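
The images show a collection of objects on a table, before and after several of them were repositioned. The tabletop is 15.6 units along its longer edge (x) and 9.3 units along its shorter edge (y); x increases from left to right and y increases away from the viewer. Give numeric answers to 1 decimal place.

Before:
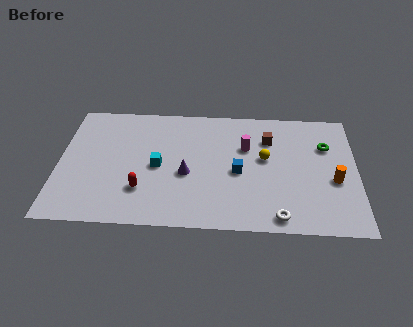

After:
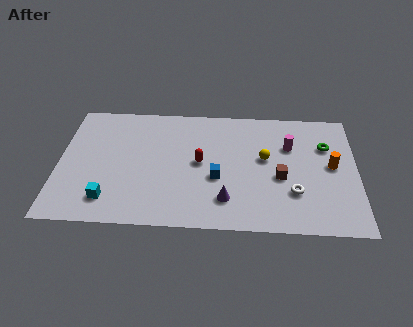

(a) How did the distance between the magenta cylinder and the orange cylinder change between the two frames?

-2.5

They were about 5.1 units apart before and 2.6 after — 2.5 units closer together.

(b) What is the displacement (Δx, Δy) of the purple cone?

(2.1, -1.8)

The purple cone was at about (6.7, 3.9) and moved to about (8.8, 2.1).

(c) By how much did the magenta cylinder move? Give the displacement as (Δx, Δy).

(2.3, 0.2)

The magenta cylinder started near (9.8, 6.1) and ended near (12.1, 6.3).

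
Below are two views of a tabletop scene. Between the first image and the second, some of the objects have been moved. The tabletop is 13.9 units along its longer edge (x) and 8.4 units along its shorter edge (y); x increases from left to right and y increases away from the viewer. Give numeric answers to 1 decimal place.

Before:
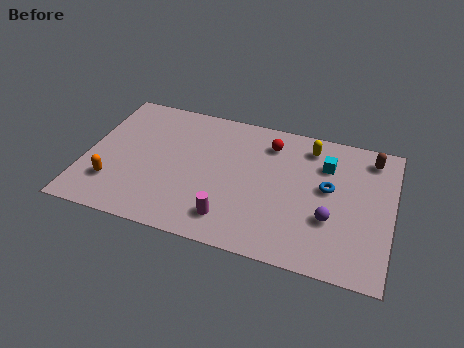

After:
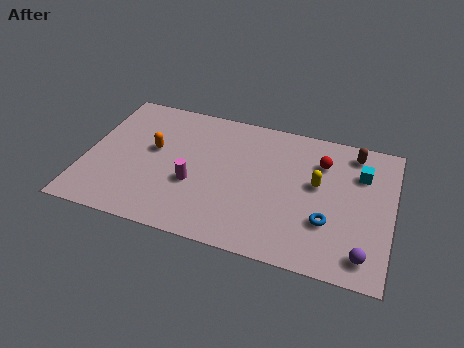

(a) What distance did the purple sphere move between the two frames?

2.3

The purple sphere was near (11.2, 2.9) before and (12.8, 1.3) after, so it travelled √(1.6² + 1.6²) ≈ 2.3 units.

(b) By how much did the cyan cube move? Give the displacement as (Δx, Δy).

(1.6, -0.1)

The cyan cube was at about (10.8, 6.1) and moved to about (12.4, 6.0).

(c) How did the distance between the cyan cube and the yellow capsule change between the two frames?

+1.0

They were about 1.2 units apart before and 2.2 after — 1.0 units further apart.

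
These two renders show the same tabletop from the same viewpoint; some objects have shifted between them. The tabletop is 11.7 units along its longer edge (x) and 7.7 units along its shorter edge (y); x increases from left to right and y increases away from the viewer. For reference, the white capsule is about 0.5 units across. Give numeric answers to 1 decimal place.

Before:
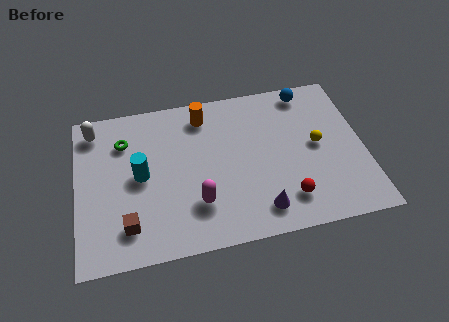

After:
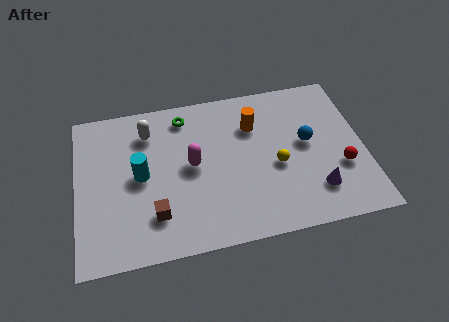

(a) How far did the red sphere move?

2.5

The red sphere moved from about (8.4, 1.6) to (10.7, 2.7), a distance of √(2.3² + 1.1²) ≈ 2.5.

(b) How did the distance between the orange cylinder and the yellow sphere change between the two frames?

-2.8

The distance was about 5.1 in the first image and 2.3 in the second, so they moved 2.8 units closer together.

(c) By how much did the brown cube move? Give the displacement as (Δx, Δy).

(1.1, 0.3)

The brown cube was at about (2.0, 1.6) and moved to about (3.1, 1.9).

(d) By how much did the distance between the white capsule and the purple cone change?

-0.5

Before: roughly 8.3 units apart; after: 7.8. That's 0.5 units closer together.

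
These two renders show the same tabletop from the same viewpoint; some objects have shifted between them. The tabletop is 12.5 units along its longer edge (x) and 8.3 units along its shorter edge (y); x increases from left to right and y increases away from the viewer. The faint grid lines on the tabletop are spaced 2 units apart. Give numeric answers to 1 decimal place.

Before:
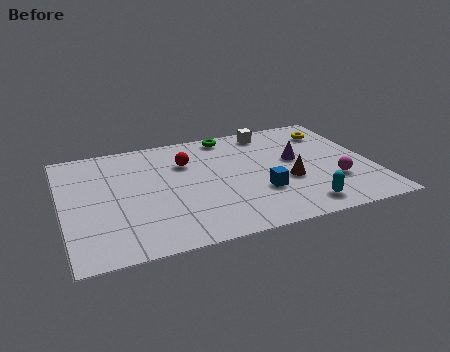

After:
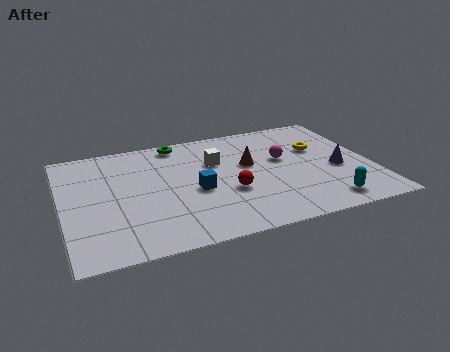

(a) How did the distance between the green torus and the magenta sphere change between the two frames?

-1.3

The distance was about 6.1 in the first image and 4.8 in the second, so they moved 1.3 units closer together.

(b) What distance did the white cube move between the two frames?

2.9

The white cube moved from about (8.7, 7.2) to (6.3, 5.5), a distance of √(2.4² + 1.7²) ≈ 2.9.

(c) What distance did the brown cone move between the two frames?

2.2

The brown cone moved from about (9.0, 3.2) to (7.6, 4.9), a distance of √(1.4² + 1.7²) ≈ 2.2.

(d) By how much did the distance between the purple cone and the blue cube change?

+3.2

They were about 2.6 units apart before and 5.8 after — 3.2 units further apart.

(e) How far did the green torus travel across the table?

2.1

The green torus moved from about (7.0, 7.4) to (4.9, 7.4), a distance of √(2.1² + 0.0²) ≈ 2.1.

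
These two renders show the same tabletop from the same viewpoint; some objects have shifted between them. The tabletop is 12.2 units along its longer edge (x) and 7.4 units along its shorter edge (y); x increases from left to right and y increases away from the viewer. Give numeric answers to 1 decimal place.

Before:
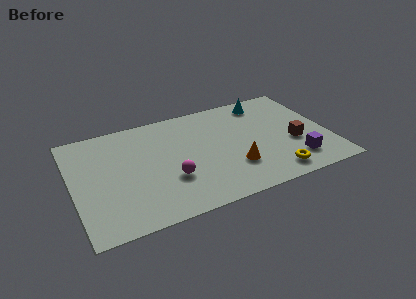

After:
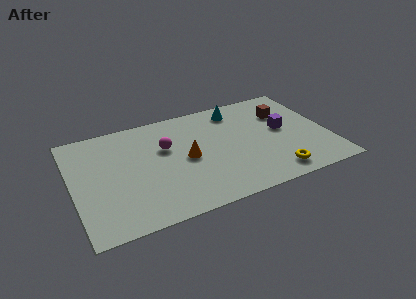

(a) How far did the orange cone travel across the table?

2.5

The orange cone moved from about (7.5, 2.2) to (5.4, 3.6), a distance of √(2.1² + 1.4²) ≈ 2.5.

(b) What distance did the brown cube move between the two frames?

2.3

The brown cube was near (10.5, 2.9) before and (10.3, 5.2) after, so it travelled √(0.2² + 2.3²) ≈ 2.3 units.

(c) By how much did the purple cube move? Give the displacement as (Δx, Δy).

(-0.3, 2.4)

From the two frames, the purple cube sits at roughly (10.4, 1.6) before and (10.1, 4.0) after.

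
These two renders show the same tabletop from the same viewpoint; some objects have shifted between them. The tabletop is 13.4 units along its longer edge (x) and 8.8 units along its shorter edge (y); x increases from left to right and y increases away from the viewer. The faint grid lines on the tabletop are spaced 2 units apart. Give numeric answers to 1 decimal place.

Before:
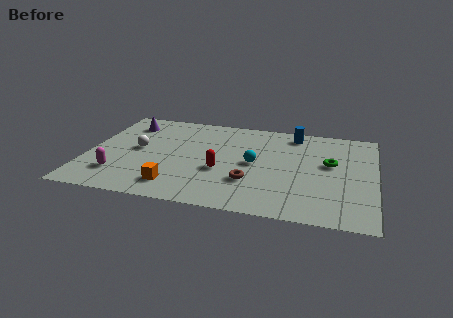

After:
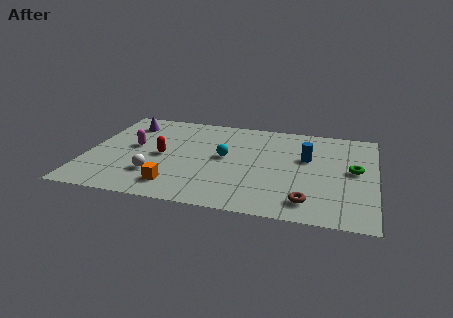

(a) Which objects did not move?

the orange cube and the purple cone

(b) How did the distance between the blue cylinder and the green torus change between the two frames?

-0.8

The distance was about 3.1 in the first image and 2.3 in the second, so they moved 0.8 units closer together.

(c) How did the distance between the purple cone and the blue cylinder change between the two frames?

+0.8

Before: roughly 7.9 units apart; after: 8.7. That's 0.8 units further apart.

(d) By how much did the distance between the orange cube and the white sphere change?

-2.3

The distance was about 3.6 in the first image and 1.3 in the second, so they moved 2.3 units closer together.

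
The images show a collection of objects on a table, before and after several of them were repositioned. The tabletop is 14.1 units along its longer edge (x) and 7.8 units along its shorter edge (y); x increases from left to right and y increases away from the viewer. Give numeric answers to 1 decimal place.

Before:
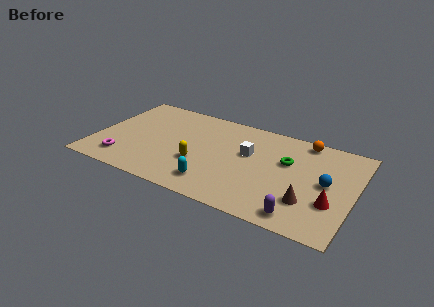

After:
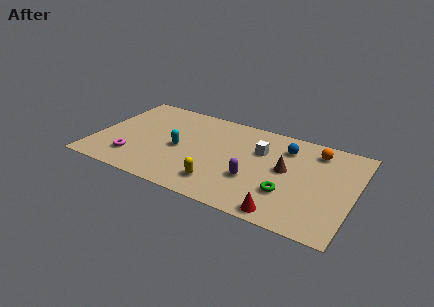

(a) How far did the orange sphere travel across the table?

0.9

The orange sphere was near (11.1, 7.0) before and (11.8, 6.4) after, so it travelled √(0.7² + 0.6²) ≈ 0.9 units.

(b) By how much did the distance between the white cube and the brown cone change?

-2.5

The distance was about 4.3 in the first image and 1.8 in the second, so they moved 2.5 units closer together.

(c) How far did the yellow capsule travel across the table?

1.8

From (5.8, 2.8) to (7.1, 1.6), the yellow capsule covered √(1.3² + 1.2²) ≈ 1.8 units.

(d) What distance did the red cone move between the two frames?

2.9

The red cone was near (13.0, 2.6) before and (10.7, 0.8) after, so it travelled √(2.3² + 1.8²) ≈ 2.9 units.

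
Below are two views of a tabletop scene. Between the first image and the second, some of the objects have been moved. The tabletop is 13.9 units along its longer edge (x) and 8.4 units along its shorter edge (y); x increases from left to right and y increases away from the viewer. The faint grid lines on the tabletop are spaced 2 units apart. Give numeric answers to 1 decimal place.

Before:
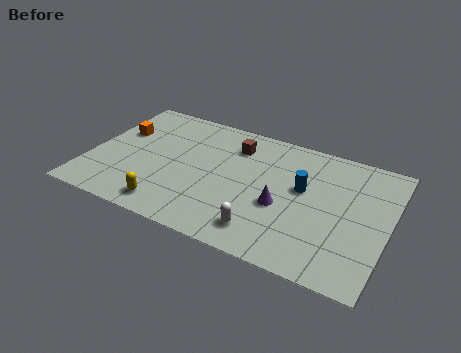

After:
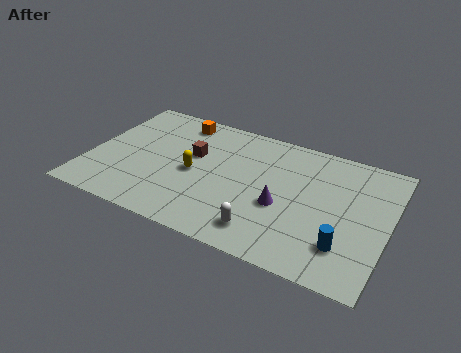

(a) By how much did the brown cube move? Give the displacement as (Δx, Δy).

(-1.8, -1.4)

The brown cube was at about (6.5, 6.5) and moved to about (4.7, 5.1).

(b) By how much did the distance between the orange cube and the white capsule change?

-0.9

The distance was about 8.4 in the first image and 7.5 in the second, so they moved 0.9 units closer together.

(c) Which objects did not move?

the white capsule and the purple cone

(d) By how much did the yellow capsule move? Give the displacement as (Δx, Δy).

(0.8, 2.7)

The yellow capsule started near (4.1, 1.2) and ended near (4.9, 3.9).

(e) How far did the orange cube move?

3.2

From (1.1, 5.4) to (3.7, 7.2), the orange cube covered √(2.6² + 1.8²) ≈ 3.2 units.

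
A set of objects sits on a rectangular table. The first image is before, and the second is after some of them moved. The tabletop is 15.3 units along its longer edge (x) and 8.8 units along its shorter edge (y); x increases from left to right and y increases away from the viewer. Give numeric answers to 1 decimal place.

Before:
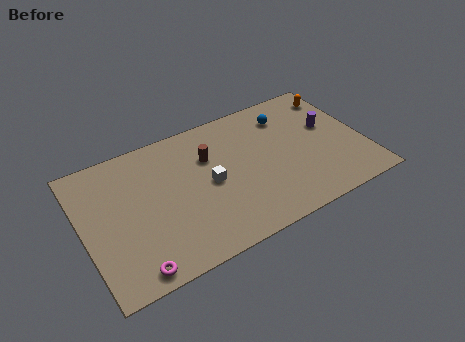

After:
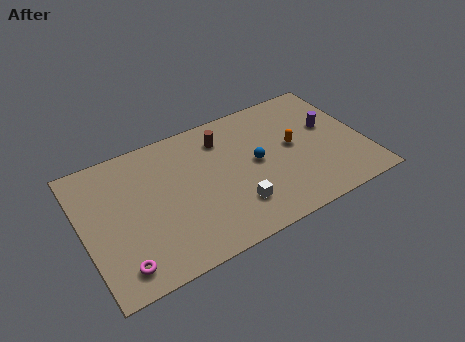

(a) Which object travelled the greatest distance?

the orange capsule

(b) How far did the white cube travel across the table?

2.4

The white cube moved from about (6.8, 4.3) to (7.9, 2.2), a distance of √(1.1² + 2.1²) ≈ 2.4.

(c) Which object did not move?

the purple cylinder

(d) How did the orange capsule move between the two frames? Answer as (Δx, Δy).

(-2.9, -2.5)

The orange capsule was at about (14.4, 7.2) and moved to about (11.5, 4.7).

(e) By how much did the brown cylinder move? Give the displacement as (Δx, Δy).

(0.9, 0.9)

From the two frames, the brown cylinder sits at roughly (7.0, 6.0) before and (7.9, 6.9) after.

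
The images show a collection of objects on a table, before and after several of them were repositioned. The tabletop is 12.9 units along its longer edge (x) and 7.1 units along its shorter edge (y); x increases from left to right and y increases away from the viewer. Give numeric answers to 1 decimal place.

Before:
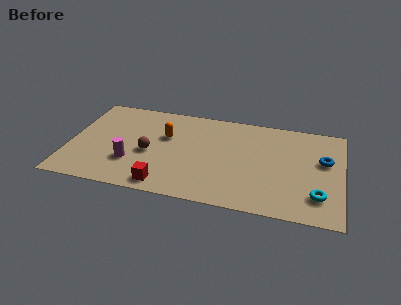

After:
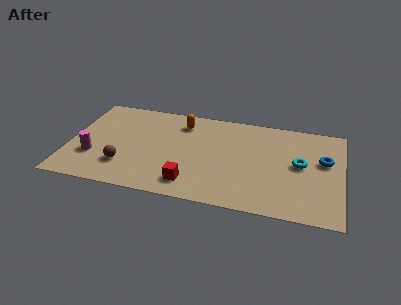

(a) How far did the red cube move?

1.3

The red cube moved from about (4.7, 0.9) to (5.9, 1.3), a distance of √(1.2² + 0.4²) ≈ 1.3.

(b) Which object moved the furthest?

the cyan torus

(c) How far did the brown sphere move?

1.6

The brown sphere was near (3.8, 3.1) before and (2.7, 1.9) after, so it travelled √(1.1² + 1.2²) ≈ 1.6 units.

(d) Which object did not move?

the blue torus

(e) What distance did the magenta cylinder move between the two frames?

1.8

The magenta cylinder was near (3.0, 2.2) before and (1.2, 2.3) after, so it travelled √(1.8² + 0.1²) ≈ 1.8 units.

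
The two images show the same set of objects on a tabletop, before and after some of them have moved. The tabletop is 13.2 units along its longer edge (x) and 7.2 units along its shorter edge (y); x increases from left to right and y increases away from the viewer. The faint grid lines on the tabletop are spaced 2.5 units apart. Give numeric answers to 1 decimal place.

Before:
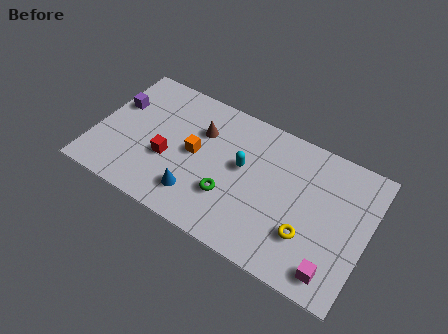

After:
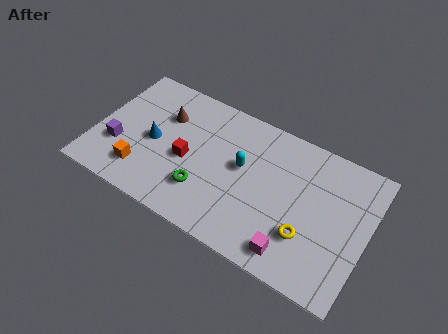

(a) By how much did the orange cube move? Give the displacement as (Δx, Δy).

(-2.3, -2.1)

The orange cube was at about (4.8, 3.7) and moved to about (2.5, 1.6).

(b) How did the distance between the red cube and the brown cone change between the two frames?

-0.3

The distance was about 2.6 in the first image and 2.3 in the second, so they moved 0.3 units closer together.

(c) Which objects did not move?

the cyan capsule and the yellow torus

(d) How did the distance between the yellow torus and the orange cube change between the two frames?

+2.1

Before: roughly 5.9 units apart; after: 8.0. That's 2.1 units further apart.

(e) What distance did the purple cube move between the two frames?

2.2

The purple cube was near (0.8, 4.6) before and (1.2, 2.4) after, so it travelled √(0.4² + 2.2²) ≈ 2.2 units.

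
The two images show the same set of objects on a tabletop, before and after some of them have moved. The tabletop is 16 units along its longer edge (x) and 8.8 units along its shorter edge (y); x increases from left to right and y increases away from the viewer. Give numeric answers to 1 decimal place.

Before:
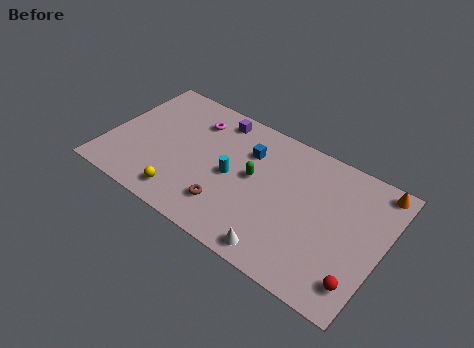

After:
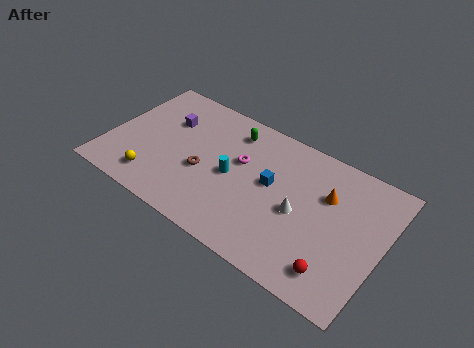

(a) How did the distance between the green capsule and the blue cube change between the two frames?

+1.9

The distance was about 1.6 in the first image and 3.5 in the second, so they moved 1.9 units further apart.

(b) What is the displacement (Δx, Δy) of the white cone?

(0.6, 3.0)

From the two frames, the white cone sits at roughly (10.7, 1.0) before and (11.3, 4.0) after.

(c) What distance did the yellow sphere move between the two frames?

1.8

From (4.9, 1.4) to (3.1, 1.6), the yellow sphere covered √(1.8² + 0.2²) ≈ 1.8 units.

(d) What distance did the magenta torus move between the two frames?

3.3

From (4.6, 6.8) to (7.6, 5.4), the magenta torus covered √(3.0² + 1.4²) ≈ 3.3 units.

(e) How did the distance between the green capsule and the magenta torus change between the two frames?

-2.4

Before: roughly 4.4 units apart; after: 2.0. That's 2.4 units closer together.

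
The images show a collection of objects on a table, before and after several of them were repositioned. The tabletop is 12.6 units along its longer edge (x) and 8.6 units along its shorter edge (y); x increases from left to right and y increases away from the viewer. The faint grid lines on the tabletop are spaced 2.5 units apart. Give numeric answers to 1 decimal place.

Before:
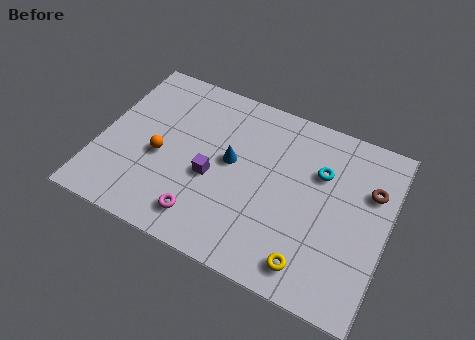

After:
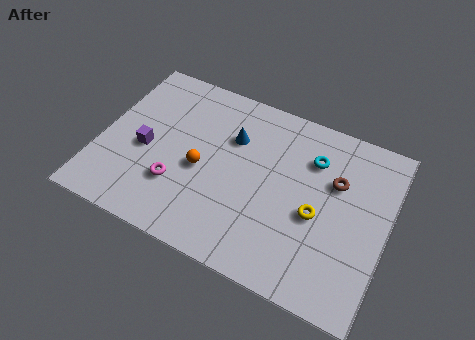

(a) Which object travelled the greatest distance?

the purple cube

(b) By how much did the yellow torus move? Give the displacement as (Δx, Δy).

(0.0, 2.4)

From the two frames, the yellow torus sits at roughly (9.6, 1.3) before and (9.6, 3.7) after.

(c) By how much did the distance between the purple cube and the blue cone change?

+2.9

They were about 1.3 units apart before and 4.2 after — 2.9 units further apart.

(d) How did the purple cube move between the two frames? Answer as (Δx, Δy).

(-3.0, 0.2)

From the two frames, the purple cube sits at roughly (5.0, 3.6) before and (2.0, 3.8) after.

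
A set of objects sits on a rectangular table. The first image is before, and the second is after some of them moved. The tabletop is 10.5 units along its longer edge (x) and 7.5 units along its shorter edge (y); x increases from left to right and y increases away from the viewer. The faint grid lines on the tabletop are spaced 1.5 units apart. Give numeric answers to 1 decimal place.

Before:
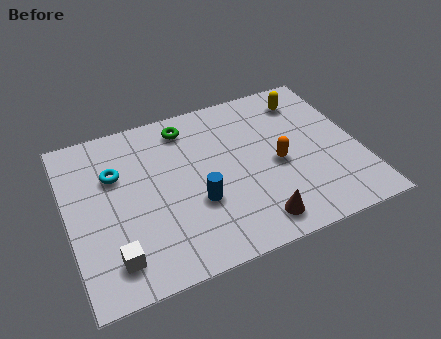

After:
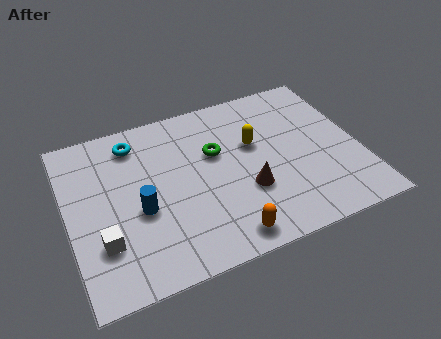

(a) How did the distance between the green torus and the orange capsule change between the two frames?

-0.4

Before: roughly 4.2 units apart; after: 3.8. That's 0.4 units closer together.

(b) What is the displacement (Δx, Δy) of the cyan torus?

(0.8, 1.2)

The cyan torus was at about (1.8, 5.0) and moved to about (2.6, 6.2).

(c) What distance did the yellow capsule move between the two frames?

2.6

From (8.9, 6.1) to (6.8, 4.6), the yellow capsule covered √(2.1² + 1.5²) ≈ 2.6 units.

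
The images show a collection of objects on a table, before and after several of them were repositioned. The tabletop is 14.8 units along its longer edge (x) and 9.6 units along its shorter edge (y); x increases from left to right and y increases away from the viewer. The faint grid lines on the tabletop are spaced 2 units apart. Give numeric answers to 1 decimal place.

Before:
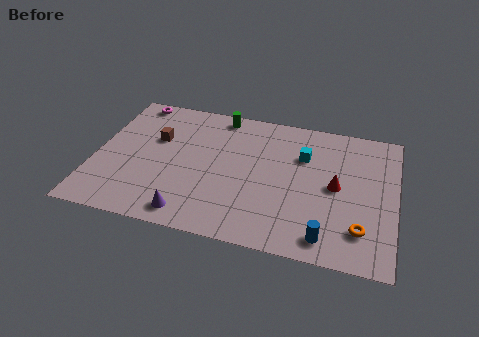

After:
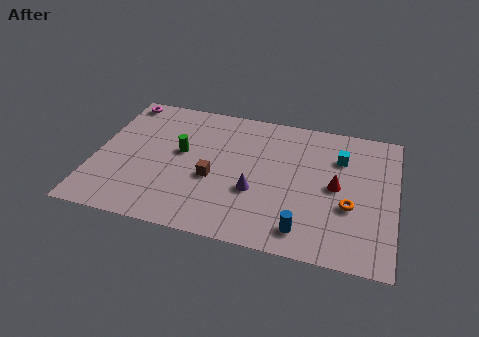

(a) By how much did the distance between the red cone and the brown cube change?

-3.0

The distance was about 9.1 in the first image and 6.1 in the second, so they moved 3.0 units closer together.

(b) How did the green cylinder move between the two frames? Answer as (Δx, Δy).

(-1.7, -3.2)

The green cylinder started near (5.9, 8.6) and ended near (4.2, 5.4).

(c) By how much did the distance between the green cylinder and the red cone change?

+0.6

They were about 7.1 units apart before and 7.7 after — 0.6 units further apart.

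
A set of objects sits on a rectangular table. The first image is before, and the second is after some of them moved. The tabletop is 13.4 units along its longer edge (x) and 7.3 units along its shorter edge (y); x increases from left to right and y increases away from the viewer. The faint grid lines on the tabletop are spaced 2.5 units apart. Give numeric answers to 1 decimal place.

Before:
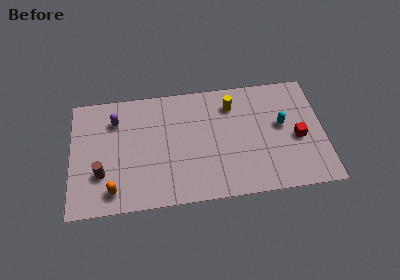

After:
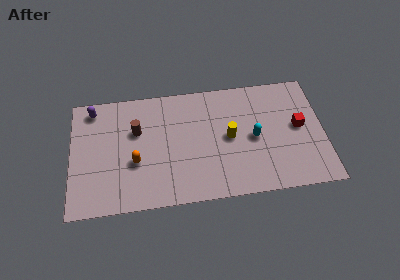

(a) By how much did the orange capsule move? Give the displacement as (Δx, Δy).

(1.2, 1.6)

The orange capsule started near (2.2, 1.2) and ended near (3.4, 2.8).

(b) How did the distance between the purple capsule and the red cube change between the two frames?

+1.3

Before: roughly 9.9 units apart; after: 11.2. That's 1.3 units further apart.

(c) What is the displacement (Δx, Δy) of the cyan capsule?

(-1.5, -0.6)

The cyan capsule was at about (11.2, 4.1) and moved to about (9.7, 3.5).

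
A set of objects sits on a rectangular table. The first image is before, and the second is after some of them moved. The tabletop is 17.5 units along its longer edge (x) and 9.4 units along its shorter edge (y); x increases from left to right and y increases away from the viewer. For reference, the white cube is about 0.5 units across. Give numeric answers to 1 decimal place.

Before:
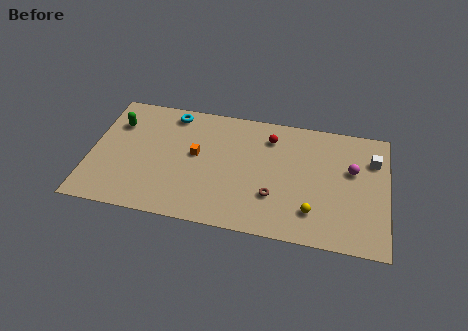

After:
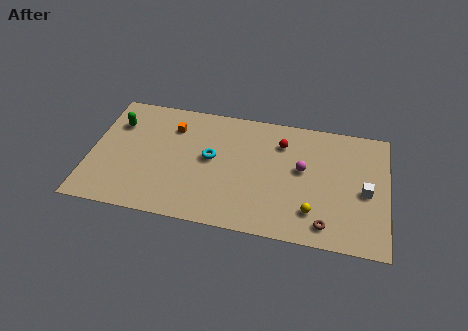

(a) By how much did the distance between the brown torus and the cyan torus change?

-0.4

They were about 8.2 units apart before and 7.8 after — 0.4 units closer together.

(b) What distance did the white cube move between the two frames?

2.5

The white cube moved from about (16.6, 6.8) to (16.2, 4.3), a distance of √(0.4² + 2.5²) ≈ 2.5.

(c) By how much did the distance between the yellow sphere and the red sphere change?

-0.6

The distance was about 5.9 in the first image and 5.3 in the second, so they moved 0.6 units closer together.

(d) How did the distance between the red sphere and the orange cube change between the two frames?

+1.7

Before: roughly 4.8 units apart; after: 6.5. That's 1.7 units further apart.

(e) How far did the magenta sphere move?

2.9

The magenta sphere moved from about (15.4, 5.8) to (12.5, 5.3), a distance of √(2.9² + 0.5²) ≈ 2.9.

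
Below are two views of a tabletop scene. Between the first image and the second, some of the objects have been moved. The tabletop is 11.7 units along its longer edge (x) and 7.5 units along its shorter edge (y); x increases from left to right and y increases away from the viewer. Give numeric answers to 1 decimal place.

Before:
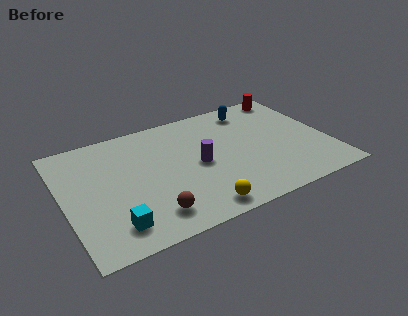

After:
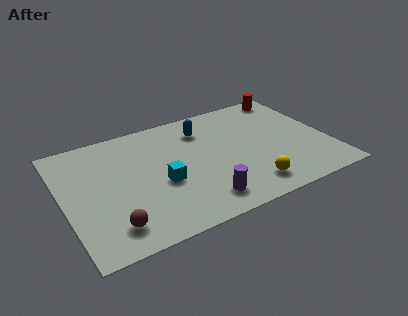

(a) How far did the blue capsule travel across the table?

2.4

The blue capsule was near (8.7, 6.3) before and (6.4, 5.8) after, so it travelled √(2.3² + 0.5²) ≈ 2.4 units.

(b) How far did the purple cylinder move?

2.3

The purple cylinder was near (5.9, 3.6) before and (5.7, 1.3) after, so it travelled √(0.2² + 2.3²) ≈ 2.3 units.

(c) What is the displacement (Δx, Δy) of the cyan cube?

(2.3, 1.7)

The cyan cube was at about (1.9, 1.4) and moved to about (4.2, 3.1).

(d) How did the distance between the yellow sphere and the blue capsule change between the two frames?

-1.6

The distance was about 6.3 in the first image and 4.7 in the second, so they moved 1.6 units closer together.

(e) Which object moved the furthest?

the cyan cube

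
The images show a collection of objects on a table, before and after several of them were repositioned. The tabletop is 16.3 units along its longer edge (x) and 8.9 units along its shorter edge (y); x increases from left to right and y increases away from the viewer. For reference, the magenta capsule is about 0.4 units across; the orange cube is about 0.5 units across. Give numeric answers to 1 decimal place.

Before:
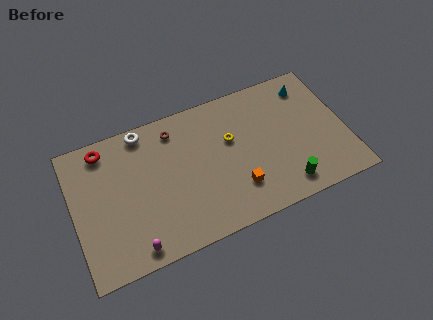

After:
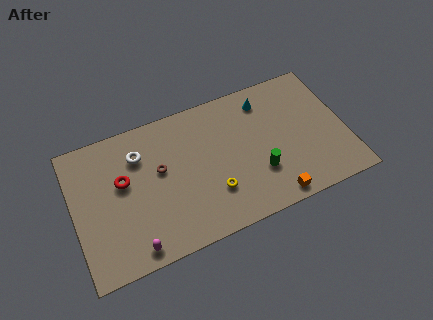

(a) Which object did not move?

the magenta capsule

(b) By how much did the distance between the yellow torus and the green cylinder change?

-2.2

The distance was about 5.0 in the first image and 2.8 in the second, so they moved 2.2 units closer together.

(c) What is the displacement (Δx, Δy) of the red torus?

(0.9, -2.4)

The red torus was at about (2.1, 7.7) and moved to about (3.0, 5.3).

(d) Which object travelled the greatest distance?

the yellow torus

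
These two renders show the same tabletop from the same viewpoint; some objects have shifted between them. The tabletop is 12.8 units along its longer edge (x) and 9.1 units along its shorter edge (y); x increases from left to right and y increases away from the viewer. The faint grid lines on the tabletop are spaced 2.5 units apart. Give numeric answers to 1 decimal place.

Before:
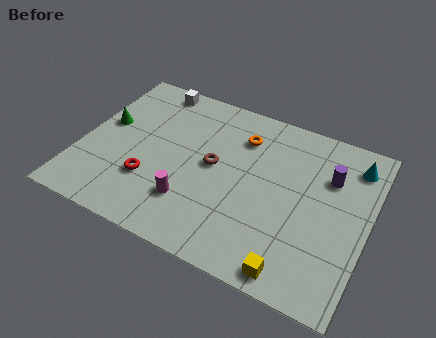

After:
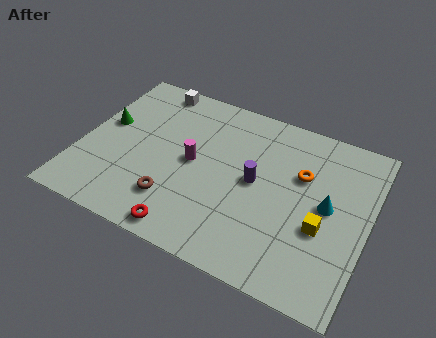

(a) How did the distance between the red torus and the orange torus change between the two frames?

+1.2

The distance was about 5.5 in the first image and 6.7 in the second, so they moved 1.2 units further apart.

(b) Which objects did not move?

the green cone and the white cube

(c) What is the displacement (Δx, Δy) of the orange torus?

(2.8, -1.0)

The orange torus started near (6.9, 6.9) and ended near (9.7, 5.9).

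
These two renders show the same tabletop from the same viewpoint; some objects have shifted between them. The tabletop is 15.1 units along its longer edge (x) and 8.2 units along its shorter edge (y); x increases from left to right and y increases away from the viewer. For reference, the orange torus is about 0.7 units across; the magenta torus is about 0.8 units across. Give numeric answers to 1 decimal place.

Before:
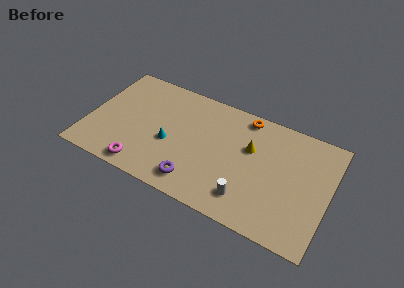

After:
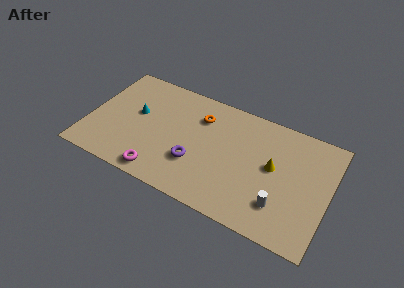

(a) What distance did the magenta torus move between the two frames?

1.1

The magenta torus was near (3.8, 1.0) before and (4.9, 1.0) after, so it travelled √(1.1² + 0.0²) ≈ 1.1 units.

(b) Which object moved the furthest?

the orange torus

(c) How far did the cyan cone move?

2.6

The cyan cone moved from about (5.2, 3.4) to (2.9, 4.7), a distance of √(2.3² + 1.3²) ≈ 2.6.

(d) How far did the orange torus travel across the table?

3.0

The orange torus was near (9.5, 7.3) before and (6.8, 6.1) after, so it travelled √(2.7² + 1.2²) ≈ 3.0 units.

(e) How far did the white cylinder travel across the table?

2.0

From (10.3, 1.7) to (12.3, 2.1), the white cylinder covered √(2.0² + 0.4²) ≈ 2.0 units.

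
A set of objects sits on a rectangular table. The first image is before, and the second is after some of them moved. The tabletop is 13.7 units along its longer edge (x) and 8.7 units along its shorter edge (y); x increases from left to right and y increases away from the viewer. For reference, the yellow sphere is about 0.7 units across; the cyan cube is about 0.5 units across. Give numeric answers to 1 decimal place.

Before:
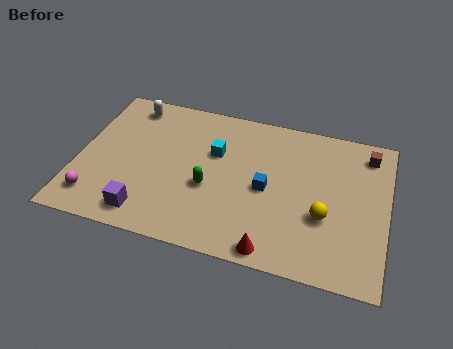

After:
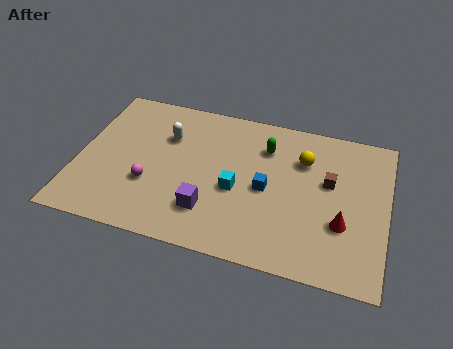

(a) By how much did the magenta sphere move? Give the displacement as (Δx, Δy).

(2.3, 1.4)

The magenta sphere was at about (1.0, 1.6) and moved to about (3.3, 3.0).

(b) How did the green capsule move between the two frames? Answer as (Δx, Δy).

(2.3, 3.0)

The green capsule was at about (5.9, 3.5) and moved to about (8.2, 6.5).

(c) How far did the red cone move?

3.6

From (8.9, 0.8) to (11.8, 3.0), the red cone covered √(2.9² + 2.2²) ≈ 3.6 units.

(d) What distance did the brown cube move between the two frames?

2.6

The brown cube was near (12.7, 7.3) before and (11.1, 5.2) after, so it travelled √(1.6² + 2.1²) ≈ 2.6 units.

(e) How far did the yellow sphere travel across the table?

3.2

From (11.0, 3.2) to (9.9, 6.2), the yellow sphere covered √(1.1² + 3.0²) ≈ 3.2 units.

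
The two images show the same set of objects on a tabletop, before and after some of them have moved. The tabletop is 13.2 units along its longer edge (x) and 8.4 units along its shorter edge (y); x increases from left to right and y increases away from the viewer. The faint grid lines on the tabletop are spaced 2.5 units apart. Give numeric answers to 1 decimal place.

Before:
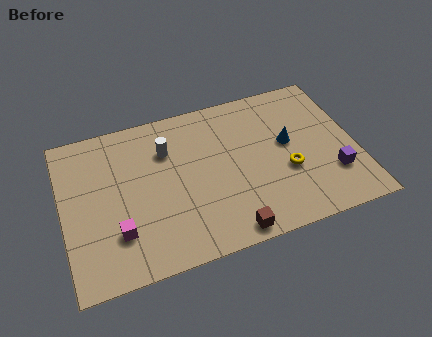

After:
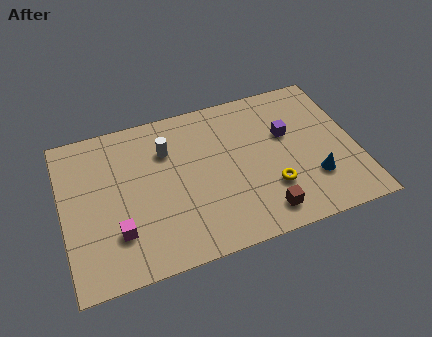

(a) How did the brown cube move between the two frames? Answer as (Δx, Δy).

(1.6, 0.5)

From the two frames, the brown cube sits at roughly (7.1, 0.8) before and (8.7, 1.3) after.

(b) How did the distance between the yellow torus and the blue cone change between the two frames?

+0.4

The distance was about 1.5 in the first image and 1.9 in the second, so they moved 0.4 units further apart.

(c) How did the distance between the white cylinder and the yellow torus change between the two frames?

-0.3

They were about 5.9 units apart before and 5.6 after — 0.3 units closer together.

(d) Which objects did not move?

the magenta cube and the white cylinder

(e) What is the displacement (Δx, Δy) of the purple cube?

(-1.8, 2.8)

The purple cube started near (12.0, 2.4) and ended near (10.2, 5.2).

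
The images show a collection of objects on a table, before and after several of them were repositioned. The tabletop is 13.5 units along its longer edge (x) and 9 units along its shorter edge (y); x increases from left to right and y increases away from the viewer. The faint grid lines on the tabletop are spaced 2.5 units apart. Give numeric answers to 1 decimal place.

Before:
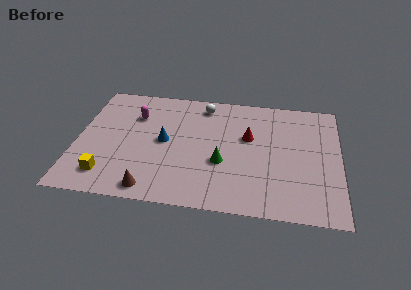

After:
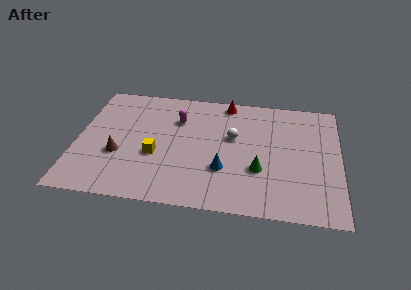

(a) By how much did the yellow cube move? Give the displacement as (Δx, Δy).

(2.4, 1.8)

From the two frames, the yellow cube sits at roughly (1.7, 1.7) before and (4.1, 3.5) after.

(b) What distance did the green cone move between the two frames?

1.9

The green cone was near (7.5, 3.4) before and (9.4, 3.1) after, so it travelled √(1.9² + 0.3²) ≈ 1.9 units.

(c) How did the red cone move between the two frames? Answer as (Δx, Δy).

(-1.2, 2.6)

From the two frames, the red cone sits at roughly (8.8, 5.5) before and (7.6, 8.1) after.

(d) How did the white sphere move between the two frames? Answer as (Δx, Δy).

(1.6, -2.3)

From the two frames, the white sphere sits at roughly (6.4, 7.7) before and (8.0, 5.4) after.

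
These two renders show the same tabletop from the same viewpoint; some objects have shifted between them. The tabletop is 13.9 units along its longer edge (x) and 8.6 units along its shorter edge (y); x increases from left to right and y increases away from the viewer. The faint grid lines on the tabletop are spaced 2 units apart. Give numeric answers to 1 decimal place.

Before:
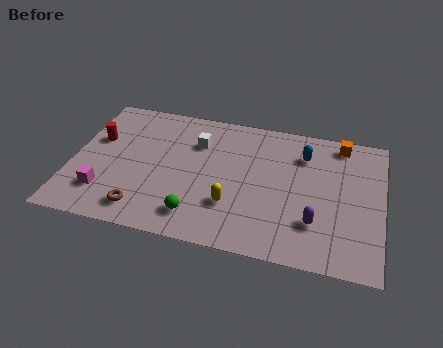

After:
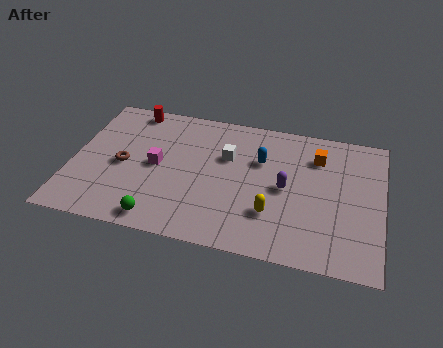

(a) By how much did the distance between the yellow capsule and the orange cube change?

-2.4

They were about 6.8 units apart before and 4.4 after — 2.4 units closer together.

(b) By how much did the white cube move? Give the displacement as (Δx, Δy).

(1.4, -0.6)

From the two frames, the white cube sits at roughly (5.5, 6.2) before and (6.9, 5.6) after.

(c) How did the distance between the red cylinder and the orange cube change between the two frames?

-2.5

Before: roughly 11.1 units apart; after: 8.6. That's 2.5 units closer together.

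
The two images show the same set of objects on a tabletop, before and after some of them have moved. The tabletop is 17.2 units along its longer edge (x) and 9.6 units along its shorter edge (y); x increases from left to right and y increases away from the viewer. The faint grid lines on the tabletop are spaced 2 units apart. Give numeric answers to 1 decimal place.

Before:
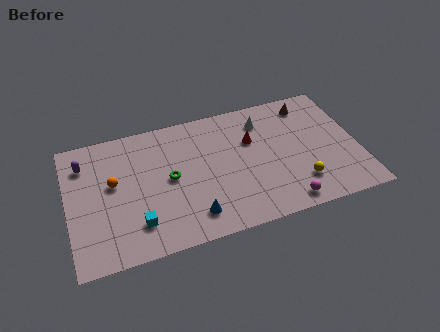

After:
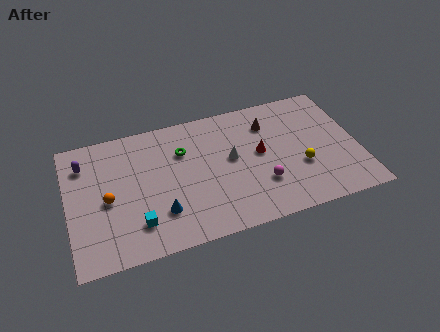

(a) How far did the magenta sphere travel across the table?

2.2

The magenta sphere was near (12.5, 1.1) before and (11.3, 2.9) after, so it travelled √(1.2² + 1.8²) ≈ 2.2 units.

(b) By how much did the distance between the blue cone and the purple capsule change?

-1.8

They were about 8.2 units apart before and 6.4 after — 1.8 units closer together.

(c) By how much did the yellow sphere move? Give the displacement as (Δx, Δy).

(0.2, 1.2)

The yellow sphere was at about (13.5, 2.3) and moved to about (13.7, 3.5).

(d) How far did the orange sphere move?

1.2

From (2.7, 5.5) to (2.3, 4.4), the orange sphere covered √(0.4² + 1.1²) ≈ 1.2 units.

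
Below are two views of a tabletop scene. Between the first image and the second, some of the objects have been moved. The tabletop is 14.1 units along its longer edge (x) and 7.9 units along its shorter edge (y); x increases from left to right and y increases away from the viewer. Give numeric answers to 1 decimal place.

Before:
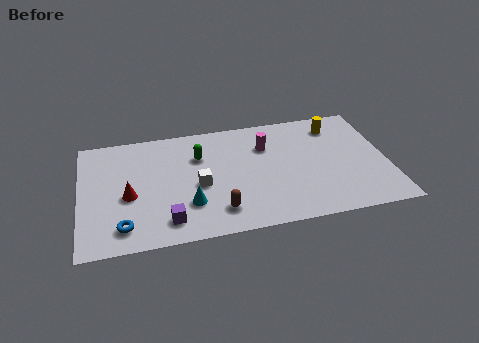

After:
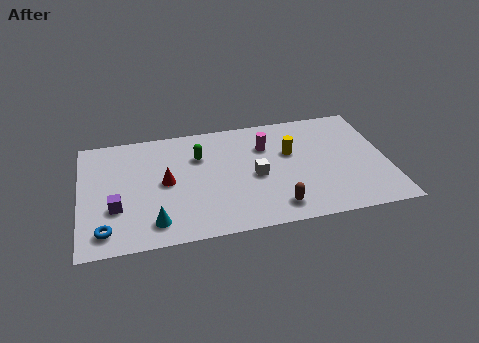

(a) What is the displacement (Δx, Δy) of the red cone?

(1.7, 0.6)

The red cone started near (2.2, 3.4) and ended near (3.9, 4.0).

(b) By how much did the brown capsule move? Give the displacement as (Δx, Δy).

(2.6, -0.3)

The brown capsule was at about (6.2, 1.6) and moved to about (8.8, 1.3).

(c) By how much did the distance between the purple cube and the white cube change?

+3.9

The distance was about 2.6 in the first image and 6.5 in the second, so they moved 3.9 units further apart.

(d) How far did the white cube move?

2.6

From (5.4, 3.5) to (8.0, 3.6), the white cube covered √(2.6² + 0.1²) ≈ 2.6 units.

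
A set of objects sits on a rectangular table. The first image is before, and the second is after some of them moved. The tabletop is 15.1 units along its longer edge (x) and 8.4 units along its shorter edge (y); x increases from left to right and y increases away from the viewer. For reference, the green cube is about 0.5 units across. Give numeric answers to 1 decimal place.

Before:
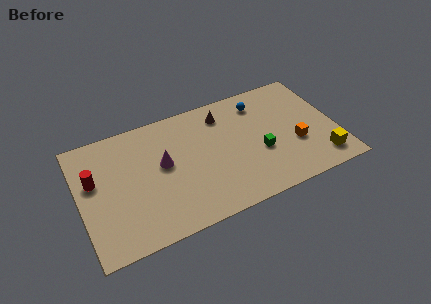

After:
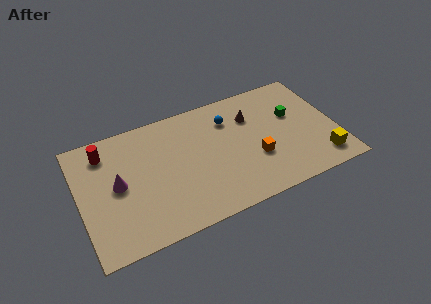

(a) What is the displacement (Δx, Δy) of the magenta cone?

(-2.7, -0.4)

From the two frames, the magenta cone sits at roughly (4.9, 4.7) before and (2.2, 4.3) after.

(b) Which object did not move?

the yellow cube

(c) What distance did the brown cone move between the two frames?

1.8

The brown cone was near (8.7, 6.8) before and (10.3, 6.0) after, so it travelled √(1.6² + 0.8²) ≈ 1.8 units.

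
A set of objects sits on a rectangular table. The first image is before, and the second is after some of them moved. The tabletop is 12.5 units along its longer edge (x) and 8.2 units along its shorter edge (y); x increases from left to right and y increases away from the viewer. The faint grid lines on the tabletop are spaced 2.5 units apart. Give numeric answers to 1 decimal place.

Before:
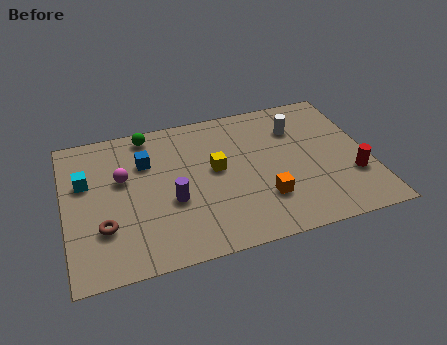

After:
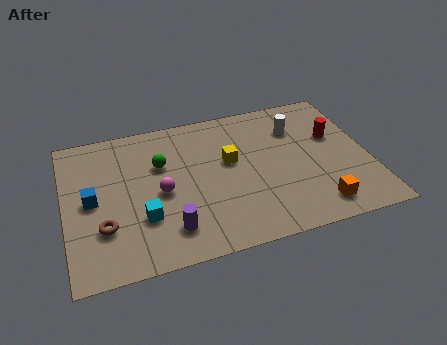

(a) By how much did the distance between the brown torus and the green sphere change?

-1.4

The distance was about 5.2 in the first image and 3.8 in the second, so they moved 1.4 units closer together.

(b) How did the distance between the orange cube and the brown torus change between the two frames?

+2.2

Before: roughly 6.5 units apart; after: 8.7. That's 2.2 units further apart.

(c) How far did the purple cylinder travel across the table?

1.5

From (4.3, 3.2) to (4.1, 1.7), the purple cylinder covered √(0.2² + 1.5²) ≈ 1.5 units.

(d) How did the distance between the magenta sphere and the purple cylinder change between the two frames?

-0.5

The distance was about 2.6 in the first image and 2.1 in the second, so they moved 0.5 units closer together.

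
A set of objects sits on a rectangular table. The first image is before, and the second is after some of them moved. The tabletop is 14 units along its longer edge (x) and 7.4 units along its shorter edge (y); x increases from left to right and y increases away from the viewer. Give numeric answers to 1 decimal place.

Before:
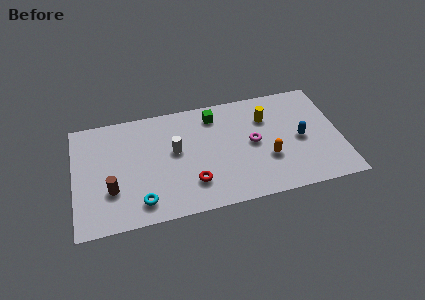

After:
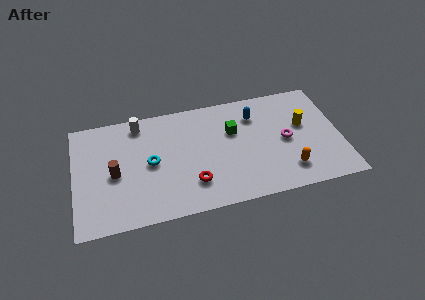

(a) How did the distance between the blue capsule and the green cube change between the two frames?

-3.7

The distance was about 5.1 in the first image and 1.4 in the second, so they moved 3.7 units closer together.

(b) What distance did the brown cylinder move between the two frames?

1.0

From (1.9, 2.4) to (2.1, 3.4), the brown cylinder covered √(0.2² + 1.0²) ≈ 1.0 units.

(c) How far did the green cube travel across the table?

1.6

The green cube moved from about (7.5, 6.1) to (8.4, 4.8), a distance of √(0.9² + 1.3²) ≈ 1.6.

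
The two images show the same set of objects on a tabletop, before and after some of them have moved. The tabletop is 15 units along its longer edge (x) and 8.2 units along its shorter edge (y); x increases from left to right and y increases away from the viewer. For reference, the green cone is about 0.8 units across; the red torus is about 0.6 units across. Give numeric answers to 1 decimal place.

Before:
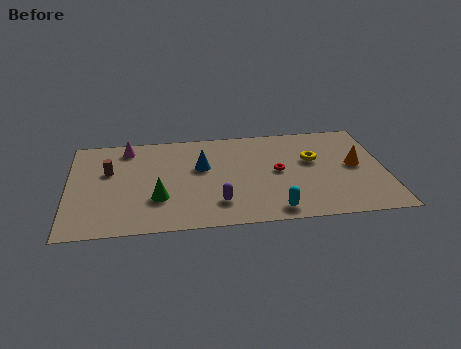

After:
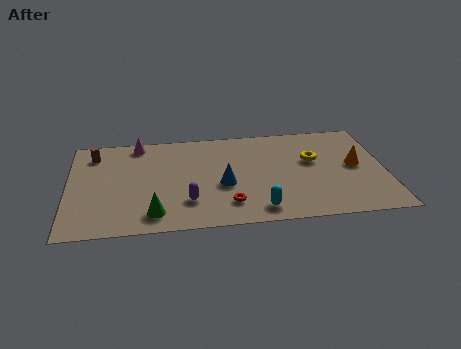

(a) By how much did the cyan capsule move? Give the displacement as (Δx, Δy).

(-0.7, 0.2)

The cyan capsule started near (9.6, 1.0) and ended near (8.9, 1.2).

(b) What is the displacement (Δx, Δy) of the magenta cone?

(0.5, 0.3)

The magenta cone started near (2.8, 7.0) and ended near (3.3, 7.3).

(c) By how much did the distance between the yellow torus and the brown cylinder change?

+0.8

They were about 9.7 units apart before and 10.5 after — 0.8 units further apart.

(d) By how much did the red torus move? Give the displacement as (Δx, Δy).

(-2.4, -2.4)

The red torus started near (9.9, 4.2) and ended near (7.5, 1.8).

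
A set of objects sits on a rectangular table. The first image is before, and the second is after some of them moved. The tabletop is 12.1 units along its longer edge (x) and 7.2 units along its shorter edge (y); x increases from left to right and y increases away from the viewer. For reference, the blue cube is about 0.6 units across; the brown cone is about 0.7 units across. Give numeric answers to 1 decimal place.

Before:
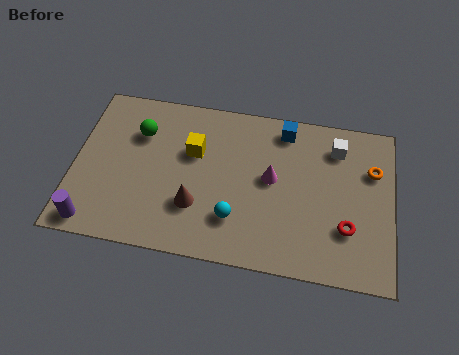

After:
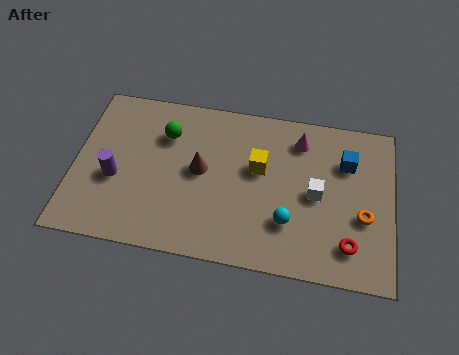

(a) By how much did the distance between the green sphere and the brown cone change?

-1.7

The distance was about 3.7 in the first image and 2.0 in the second, so they moved 1.7 units closer together.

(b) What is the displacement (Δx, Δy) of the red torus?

(0.1, -0.7)

The red torus started near (10.4, 2.2) and ended near (10.5, 1.5).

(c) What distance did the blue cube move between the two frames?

2.6

From (7.9, 6.2) to (10.3, 5.1), the blue cube covered √(2.4² + 1.1²) ≈ 2.6 units.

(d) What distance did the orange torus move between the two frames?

2.1

From (11.3, 4.9) to (11.0, 2.8), the orange torus covered √(0.3² + 2.1²) ≈ 2.1 units.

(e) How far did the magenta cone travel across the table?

2.1

The magenta cone was near (7.5, 3.9) before and (8.5, 5.8) after, so it travelled √(1.0² + 1.9²) ≈ 2.1 units.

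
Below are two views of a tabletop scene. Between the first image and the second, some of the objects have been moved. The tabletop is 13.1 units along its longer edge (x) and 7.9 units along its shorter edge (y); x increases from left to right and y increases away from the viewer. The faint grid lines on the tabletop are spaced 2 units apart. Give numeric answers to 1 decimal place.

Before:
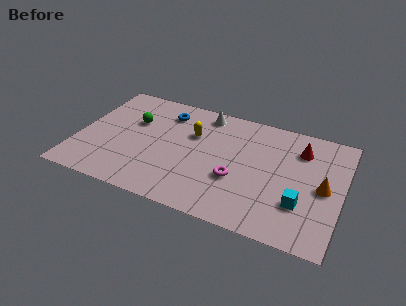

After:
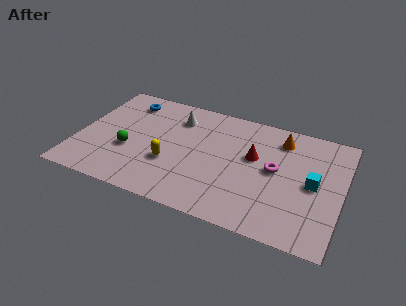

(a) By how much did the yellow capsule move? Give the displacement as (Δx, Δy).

(-0.9, -2.4)

The yellow capsule was at about (5.6, 5.2) and moved to about (4.7, 2.8).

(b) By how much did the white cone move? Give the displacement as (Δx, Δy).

(-1.3, -0.8)

The white cone was at about (6.0, 6.9) and moved to about (4.7, 6.1).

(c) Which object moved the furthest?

the orange cone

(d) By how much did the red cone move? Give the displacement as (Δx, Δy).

(-2.2, -1.3)

From the two frames, the red cone sits at roughly (10.9, 6.0) before and (8.7, 4.7) after.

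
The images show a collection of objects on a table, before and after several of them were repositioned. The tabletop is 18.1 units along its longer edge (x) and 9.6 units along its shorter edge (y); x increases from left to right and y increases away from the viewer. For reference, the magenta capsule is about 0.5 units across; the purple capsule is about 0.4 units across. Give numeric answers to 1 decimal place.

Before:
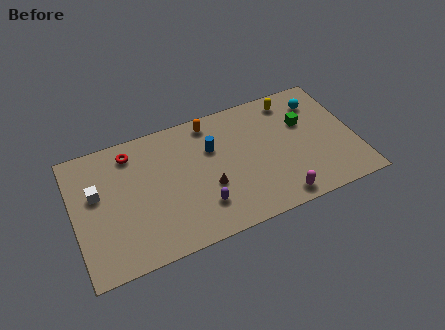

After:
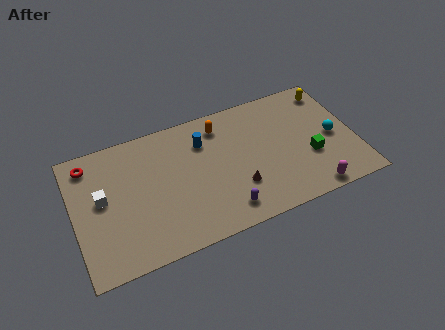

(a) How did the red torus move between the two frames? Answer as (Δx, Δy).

(-2.7, 0.1)

The red torus started near (3.9, 8.0) and ended near (1.2, 8.1).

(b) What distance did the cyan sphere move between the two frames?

3.1

The cyan sphere moved from about (16.1, 7.5) to (16.7, 4.5), a distance of √(0.6² + 3.0²) ≈ 3.1.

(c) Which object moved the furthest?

the cyan sphere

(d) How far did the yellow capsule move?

2.6

The yellow capsule was near (14.4, 8.2) before and (17.0, 8.1) after, so it travelled √(2.6² + 0.1²) ≈ 2.6 units.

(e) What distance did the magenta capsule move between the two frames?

2.1

The magenta capsule moved from about (12.7, 1.1) to (14.8, 0.9), a distance of √(2.1² + 0.2²) ≈ 2.1.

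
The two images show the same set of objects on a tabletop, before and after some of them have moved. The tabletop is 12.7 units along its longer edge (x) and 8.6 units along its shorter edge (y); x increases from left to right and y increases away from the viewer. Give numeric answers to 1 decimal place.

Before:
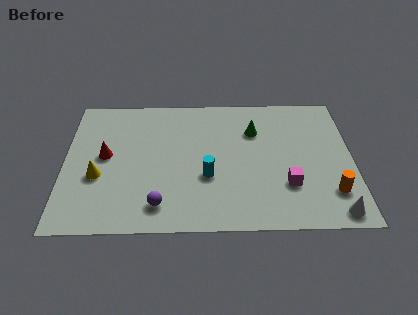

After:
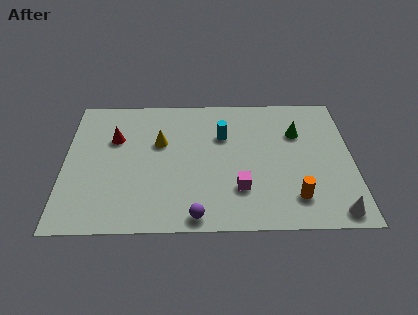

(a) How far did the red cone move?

1.2

The red cone moved from about (1.8, 4.6) to (2.2, 5.7), a distance of √(0.4² + 1.1²) ≈ 1.2.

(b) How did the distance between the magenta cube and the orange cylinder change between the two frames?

+0.5

Before: roughly 2.0 units apart; after: 2.5. That's 0.5 units further apart.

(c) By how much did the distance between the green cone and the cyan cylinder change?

-0.3

Before: roughly 3.6 units apart; after: 3.3. That's 0.3 units closer together.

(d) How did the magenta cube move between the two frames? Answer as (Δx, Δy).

(-2.1, -0.2)

The magenta cube was at about (9.8, 2.6) and moved to about (7.7, 2.4).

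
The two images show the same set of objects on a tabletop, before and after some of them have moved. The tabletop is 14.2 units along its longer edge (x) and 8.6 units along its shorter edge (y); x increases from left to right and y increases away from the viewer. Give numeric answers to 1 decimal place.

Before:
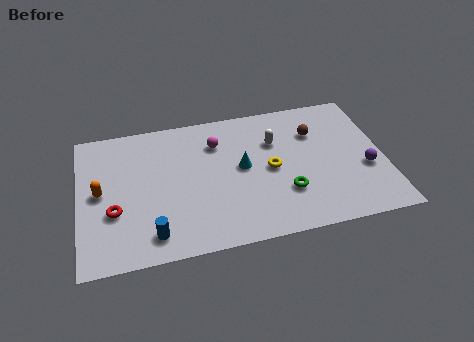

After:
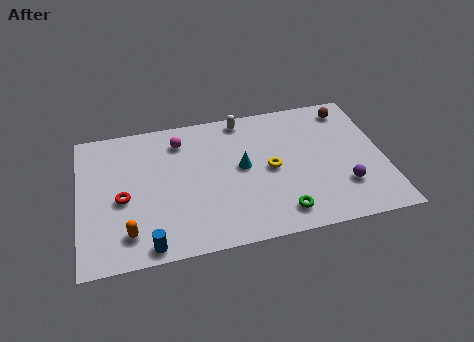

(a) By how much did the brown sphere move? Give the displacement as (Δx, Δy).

(1.7, 1.2)

The brown sphere was at about (11.1, 6.1) and moved to about (12.8, 7.3).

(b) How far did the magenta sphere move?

1.8

The magenta sphere was near (6.5, 6.4) before and (4.8, 6.9) after, so it travelled √(1.7² + 0.5²) ≈ 1.8 units.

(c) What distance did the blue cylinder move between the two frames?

0.6

The blue cylinder was near (3.3, 1.4) before and (3.1, 0.8) after, so it travelled √(0.2² + 0.6²) ≈ 0.6 units.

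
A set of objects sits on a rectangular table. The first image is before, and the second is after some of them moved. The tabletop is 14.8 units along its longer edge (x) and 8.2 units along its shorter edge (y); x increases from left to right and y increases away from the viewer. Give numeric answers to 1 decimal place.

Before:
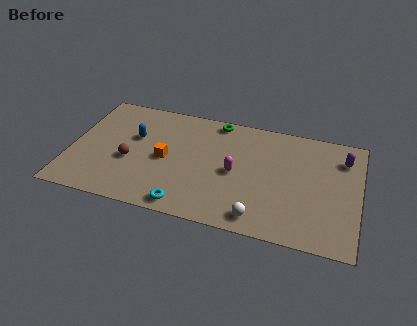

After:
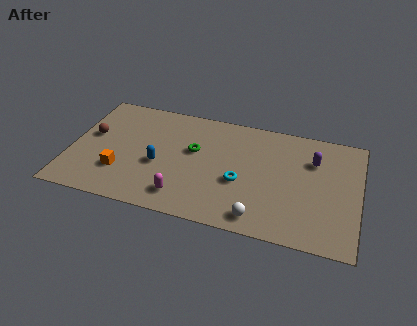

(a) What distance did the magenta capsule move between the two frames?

3.5

The magenta capsule moved from about (8.5, 3.9) to (6.0, 1.5), a distance of √(2.5² + 2.4²) ≈ 3.5.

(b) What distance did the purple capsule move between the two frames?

1.6

The purple capsule was near (13.9, 6.3) before and (12.4, 5.8) after, so it travelled √(1.5² + 0.5²) ≈ 1.6 units.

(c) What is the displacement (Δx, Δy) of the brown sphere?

(-2.1, 1.4)

The brown sphere started near (3.1, 3.3) and ended near (1.0, 4.7).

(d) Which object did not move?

the white sphere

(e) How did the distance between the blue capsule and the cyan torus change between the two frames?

-1.0

Before: roughly 5.2 units apart; after: 4.2. That's 1.0 units closer together.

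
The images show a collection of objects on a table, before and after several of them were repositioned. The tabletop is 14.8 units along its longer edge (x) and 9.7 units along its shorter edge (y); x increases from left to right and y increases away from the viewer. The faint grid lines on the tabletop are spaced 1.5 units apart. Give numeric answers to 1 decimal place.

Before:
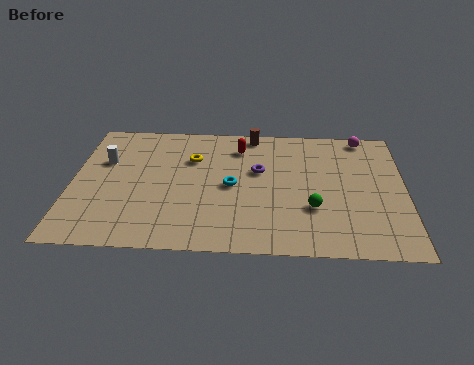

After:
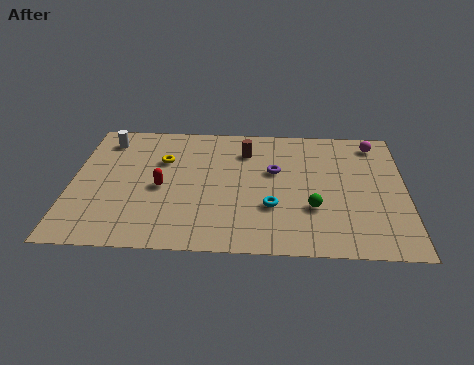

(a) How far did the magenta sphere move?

0.7

From (13.0, 8.8) to (13.5, 8.3), the magenta sphere covered √(0.5² + 0.5²) ≈ 0.7 units.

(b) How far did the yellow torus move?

1.3

The yellow torus was near (5.3, 6.7) before and (4.0, 6.5) after, so it travelled √(1.3² + 0.2²) ≈ 1.3 units.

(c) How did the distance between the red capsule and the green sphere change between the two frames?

+1.2

They were about 5.6 units apart before and 6.8 after — 1.2 units further apart.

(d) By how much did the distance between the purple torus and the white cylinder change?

+1.0

Before: roughly 6.9 units apart; after: 7.9. That's 1.0 units further apart.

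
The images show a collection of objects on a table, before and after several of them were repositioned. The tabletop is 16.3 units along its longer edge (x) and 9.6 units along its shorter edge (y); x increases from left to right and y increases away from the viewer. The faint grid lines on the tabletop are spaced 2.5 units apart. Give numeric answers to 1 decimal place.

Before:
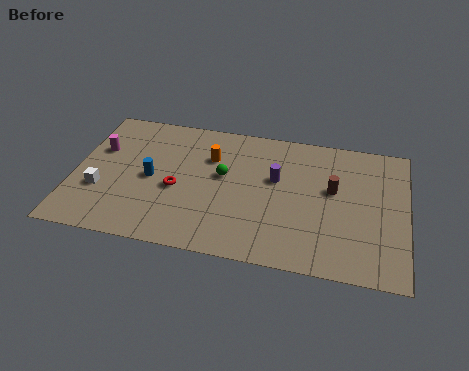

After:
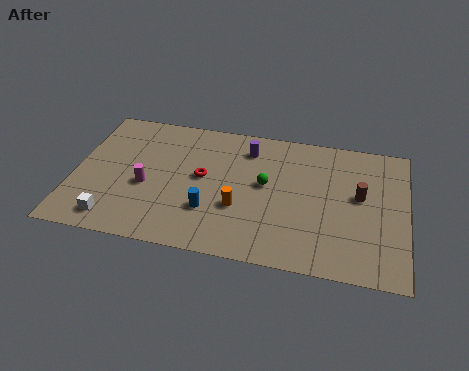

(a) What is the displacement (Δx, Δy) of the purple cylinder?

(-1.5, 1.9)

The purple cylinder started near (9.9, 5.8) and ended near (8.4, 7.7).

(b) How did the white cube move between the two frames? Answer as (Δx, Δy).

(0.8, -1.9)

The white cube was at about (1.4, 3.3) and moved to about (2.2, 1.4).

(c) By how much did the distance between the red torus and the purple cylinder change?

-1.8

They were about 5.1 units apart before and 3.3 after — 1.8 units closer together.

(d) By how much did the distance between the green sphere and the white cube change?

+1.9

They were about 6.3 units apart before and 8.2 after — 1.9 units further apart.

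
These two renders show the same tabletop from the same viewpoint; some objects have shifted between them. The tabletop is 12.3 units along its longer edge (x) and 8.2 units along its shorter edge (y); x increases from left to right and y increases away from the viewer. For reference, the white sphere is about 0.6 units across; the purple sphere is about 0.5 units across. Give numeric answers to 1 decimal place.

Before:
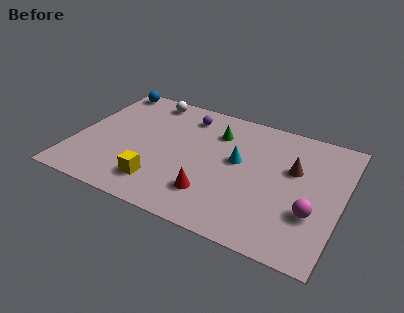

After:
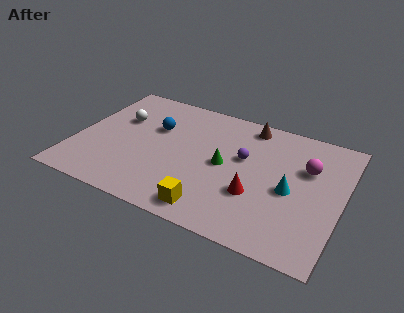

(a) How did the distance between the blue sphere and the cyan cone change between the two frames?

-0.5

The distance was about 7.2 in the first image and 6.7 in the second, so they moved 0.5 units closer together.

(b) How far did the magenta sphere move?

2.7

From (11.1, 2.7) to (10.6, 5.4), the magenta sphere covered √(0.5² + 2.7²) ≈ 2.7 units.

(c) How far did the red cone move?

2.1

The red cone was near (6.6, 2.0) before and (8.5, 2.8) after, so it travelled √(1.9² + 0.8²) ≈ 2.1 units.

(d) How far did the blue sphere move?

3.3

The blue sphere was near (0.9, 7.4) before and (3.5, 5.3) after, so it travelled √(2.6² + 2.1²) ≈ 3.3 units.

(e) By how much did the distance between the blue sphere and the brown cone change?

-4.8

They were about 9.4 units apart before and 4.6 after — 4.8 units closer together.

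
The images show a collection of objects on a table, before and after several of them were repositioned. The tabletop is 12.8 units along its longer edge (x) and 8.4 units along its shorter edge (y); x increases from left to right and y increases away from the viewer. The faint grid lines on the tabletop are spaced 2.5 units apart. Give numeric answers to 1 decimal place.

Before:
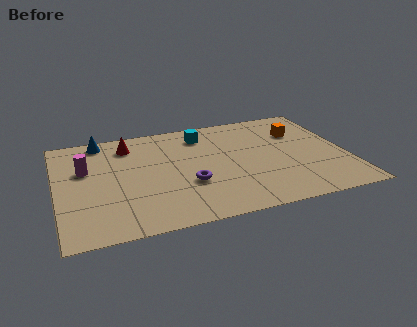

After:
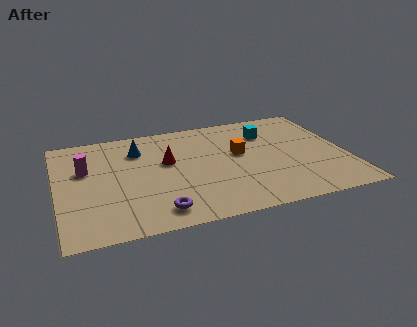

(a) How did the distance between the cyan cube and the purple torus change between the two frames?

+3.3

The distance was about 3.9 in the first image and 7.2 in the second, so they moved 3.3 units further apart.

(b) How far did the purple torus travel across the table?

2.3

The purple torus moved from about (5.7, 3.0) to (4.2, 1.3), a distance of √(1.5² + 1.7²) ≈ 2.3.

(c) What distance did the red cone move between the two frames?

2.4

The red cone was near (3.3, 6.8) before and (4.9, 5.0) after, so it travelled √(1.6² + 1.8²) ≈ 2.4 units.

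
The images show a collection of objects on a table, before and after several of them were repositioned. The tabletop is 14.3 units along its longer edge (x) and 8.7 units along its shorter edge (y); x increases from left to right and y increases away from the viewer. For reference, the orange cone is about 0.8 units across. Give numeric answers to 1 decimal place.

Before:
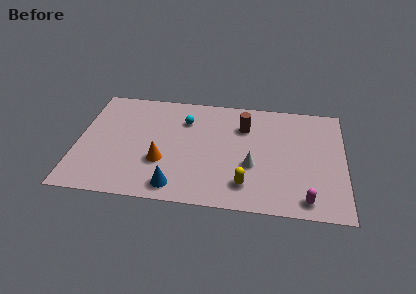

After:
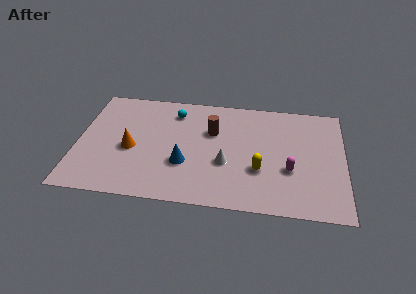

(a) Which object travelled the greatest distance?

the magenta capsule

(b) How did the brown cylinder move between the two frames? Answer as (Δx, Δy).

(-1.7, -0.6)

The brown cylinder was at about (8.9, 6.3) and moved to about (7.2, 5.7).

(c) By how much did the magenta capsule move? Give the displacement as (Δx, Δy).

(-0.9, 2.1)

The magenta capsule started near (12.3, 1.1) and ended near (11.4, 3.2).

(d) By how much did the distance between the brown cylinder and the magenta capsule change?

-1.3

They were about 6.2 units apart before and 4.9 after — 1.3 units closer together.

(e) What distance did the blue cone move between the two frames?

1.8

From (5.4, 1.2) to (5.8, 3.0), the blue cone covered √(0.4² + 1.8²) ≈ 1.8 units.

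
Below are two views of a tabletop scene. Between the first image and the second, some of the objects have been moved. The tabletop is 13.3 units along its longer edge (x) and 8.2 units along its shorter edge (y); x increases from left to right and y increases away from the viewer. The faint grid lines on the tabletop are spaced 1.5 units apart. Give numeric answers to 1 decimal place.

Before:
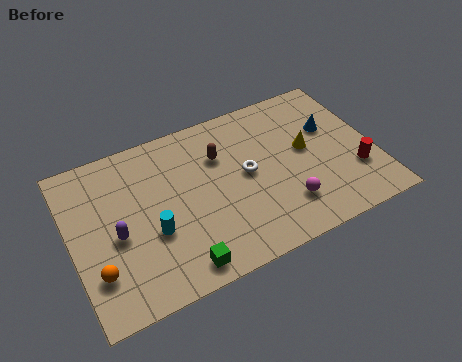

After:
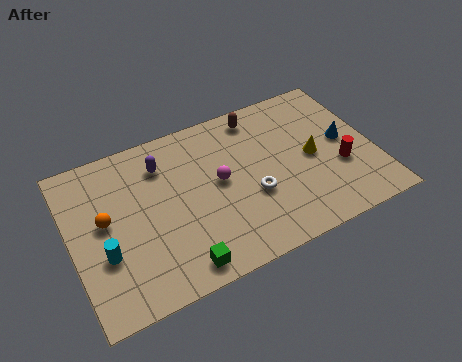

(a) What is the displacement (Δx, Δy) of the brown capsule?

(1.9, 1.4)

From the two frames, the brown capsule sits at roughly (6.7, 5.7) before and (8.6, 7.1) after.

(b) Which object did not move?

the green cube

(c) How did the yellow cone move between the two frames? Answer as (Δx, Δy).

(0.2, -0.5)

The yellow cone was at about (10.4, 4.5) and moved to about (10.6, 4.0).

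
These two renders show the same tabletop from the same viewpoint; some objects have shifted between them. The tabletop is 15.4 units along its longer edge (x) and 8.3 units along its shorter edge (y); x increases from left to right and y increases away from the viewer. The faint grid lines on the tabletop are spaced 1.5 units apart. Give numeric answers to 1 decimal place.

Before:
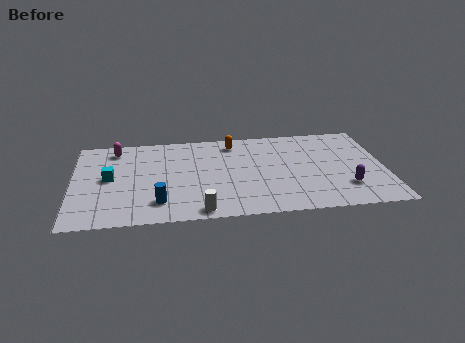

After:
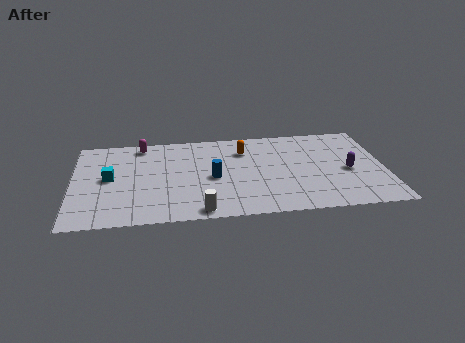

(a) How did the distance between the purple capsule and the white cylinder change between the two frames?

+0.6

Before: roughly 7.3 units apart; after: 7.9. That's 0.6 units further apart.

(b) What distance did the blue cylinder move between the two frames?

3.4

The blue cylinder moved from about (4.2, 1.8) to (6.9, 3.8), a distance of √(2.7² + 2.0²) ≈ 3.4.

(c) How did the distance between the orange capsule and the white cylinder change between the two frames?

-0.6

They were about 6.5 units apart before and 5.9 after — 0.6 units closer together.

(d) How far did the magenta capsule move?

1.3

The magenta capsule moved from about (2.1, 7.0) to (3.4, 7.3), a distance of √(1.3² + 0.3²) ≈ 1.3.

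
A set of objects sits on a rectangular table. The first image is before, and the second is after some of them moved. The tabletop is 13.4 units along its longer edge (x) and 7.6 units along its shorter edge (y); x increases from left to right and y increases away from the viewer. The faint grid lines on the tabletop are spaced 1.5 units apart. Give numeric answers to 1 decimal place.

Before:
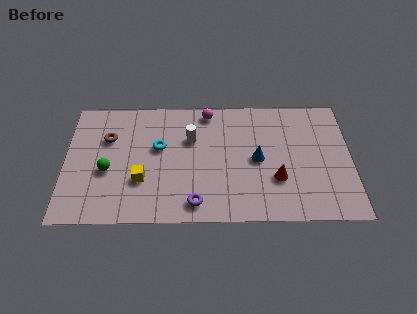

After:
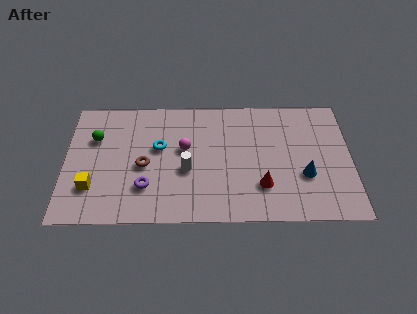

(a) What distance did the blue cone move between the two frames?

2.4

From (9.0, 3.7) to (11.2, 2.7), the blue cone covered √(2.2² + 1.0²) ≈ 2.4 units.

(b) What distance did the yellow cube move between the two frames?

2.3

The yellow cube was near (3.6, 2.5) before and (1.3, 2.1) after, so it travelled √(2.3² + 0.4²) ≈ 2.3 units.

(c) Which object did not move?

the cyan torus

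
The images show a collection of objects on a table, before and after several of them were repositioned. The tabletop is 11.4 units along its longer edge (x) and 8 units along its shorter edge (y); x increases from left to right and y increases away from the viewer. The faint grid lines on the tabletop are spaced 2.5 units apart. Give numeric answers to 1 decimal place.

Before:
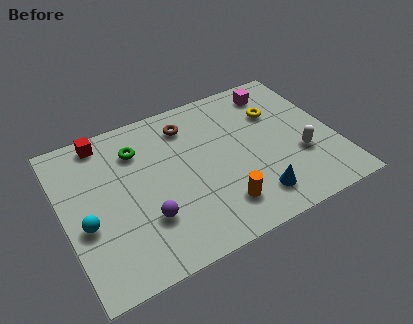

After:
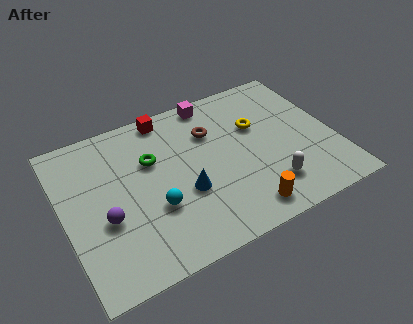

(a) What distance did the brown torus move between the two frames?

1.2

The brown torus was near (5.5, 6.4) before and (6.4, 5.6) after, so it travelled √(0.9² + 0.8²) ≈ 1.2 units.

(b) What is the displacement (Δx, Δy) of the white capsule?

(-1.5, -1.0)

The white capsule was at about (9.8, 2.8) and moved to about (8.3, 1.8).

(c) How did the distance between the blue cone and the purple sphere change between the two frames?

-1.2

The distance was about 4.5 in the first image and 3.3 in the second, so they moved 1.2 units closer together.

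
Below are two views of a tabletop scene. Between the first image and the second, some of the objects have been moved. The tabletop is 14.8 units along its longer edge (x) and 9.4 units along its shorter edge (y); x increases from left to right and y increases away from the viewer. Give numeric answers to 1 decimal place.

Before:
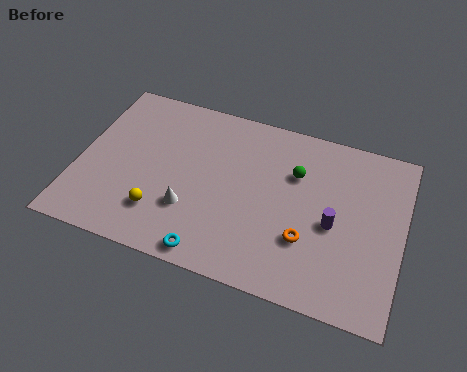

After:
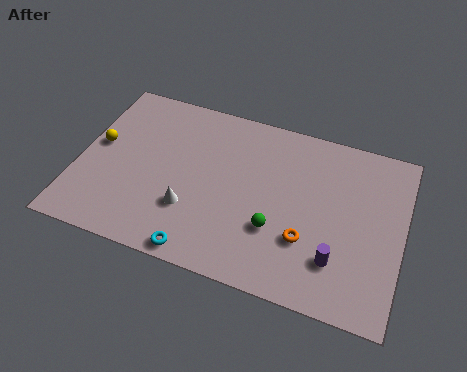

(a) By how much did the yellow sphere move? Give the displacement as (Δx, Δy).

(-3.2, 2.9)

The yellow sphere started near (4.0, 2.3) and ended near (0.8, 5.2).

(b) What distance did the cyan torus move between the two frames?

0.5

From (6.5, 0.9) to (6.0, 0.8), the cyan torus covered √(0.5² + 0.1²) ≈ 0.5 units.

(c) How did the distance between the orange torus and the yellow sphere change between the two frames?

+3.4

The distance was about 6.6 in the first image and 10.0 in the second, so they moved 3.4 units further apart.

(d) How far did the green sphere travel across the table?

3.4

The green sphere moved from about (9.8, 6.4) to (9.2, 3.1), a distance of √(0.6² + 3.3²) ≈ 3.4.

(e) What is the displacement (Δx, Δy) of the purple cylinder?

(0.3, -1.8)

The purple cylinder started near (11.7, 4.2) and ended near (12.0, 2.4).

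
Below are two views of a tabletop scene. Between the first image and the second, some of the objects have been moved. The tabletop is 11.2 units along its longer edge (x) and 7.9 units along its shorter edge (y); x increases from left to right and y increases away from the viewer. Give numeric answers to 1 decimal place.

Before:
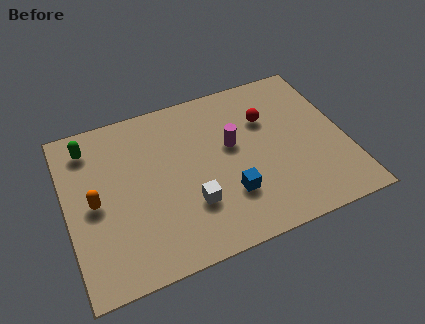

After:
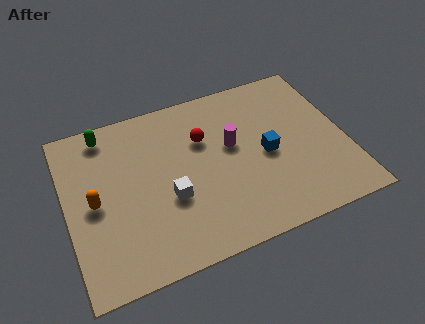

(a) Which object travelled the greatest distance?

the red sphere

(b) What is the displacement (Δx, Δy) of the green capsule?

(0.7, 0.4)

The green capsule started near (1.1, 6.5) and ended near (1.8, 6.9).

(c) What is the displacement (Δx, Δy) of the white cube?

(-0.8, 0.6)

From the two frames, the white cube sits at roughly (4.8, 2.4) before and (4.0, 3.0) after.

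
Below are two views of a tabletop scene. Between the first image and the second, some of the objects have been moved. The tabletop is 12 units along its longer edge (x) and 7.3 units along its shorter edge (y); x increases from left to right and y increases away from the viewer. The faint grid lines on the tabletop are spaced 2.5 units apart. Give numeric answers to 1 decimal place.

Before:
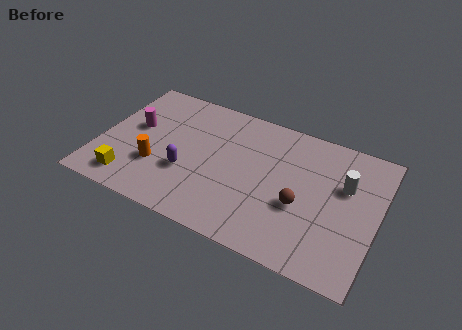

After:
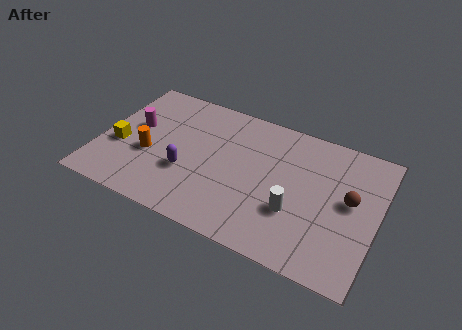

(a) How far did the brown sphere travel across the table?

2.3

From (8.8, 2.9) to (10.8, 4.0), the brown sphere covered √(2.0² + 1.1²) ≈ 2.3 units.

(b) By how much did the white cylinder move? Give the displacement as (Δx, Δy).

(-1.9, -2.2)

The white cylinder started near (10.5, 4.7) and ended near (8.6, 2.5).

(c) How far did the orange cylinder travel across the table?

0.6

From (2.6, 2.4) to (2.2, 2.9), the orange cylinder covered √(0.4² + 0.5²) ≈ 0.6 units.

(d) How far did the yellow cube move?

1.8

The yellow cube was near (1.6, 1.2) before and (0.9, 2.9) after, so it travelled √(0.7² + 1.7²) ≈ 1.8 units.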